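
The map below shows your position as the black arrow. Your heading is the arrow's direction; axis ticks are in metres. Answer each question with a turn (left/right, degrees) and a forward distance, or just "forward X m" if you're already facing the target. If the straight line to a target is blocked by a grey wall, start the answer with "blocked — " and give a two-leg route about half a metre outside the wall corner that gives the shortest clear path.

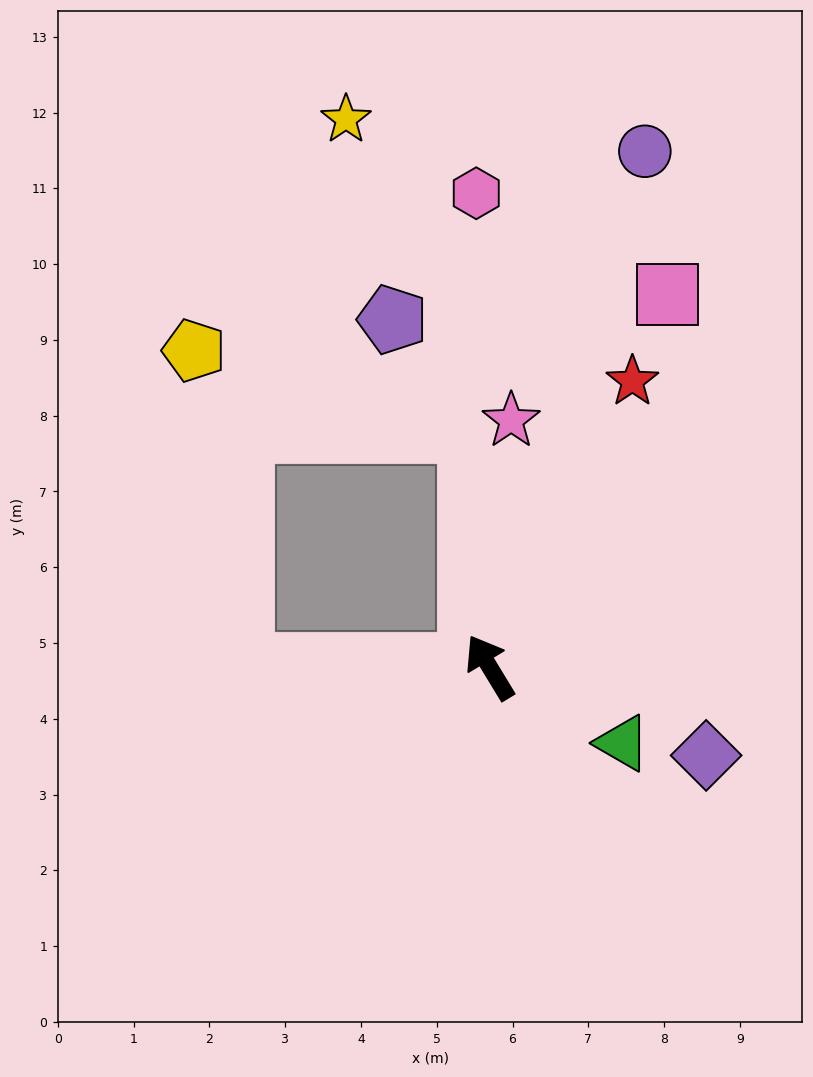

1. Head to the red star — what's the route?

turn right 58°, forward 4.2 m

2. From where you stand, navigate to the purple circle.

turn right 48°, forward 7.1 m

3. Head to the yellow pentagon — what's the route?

blocked — turn right 26°, forward 3.1 m, then turn left 68°, forward 3.8 m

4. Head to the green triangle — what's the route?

turn right 151°, forward 2.0 m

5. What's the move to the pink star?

turn right 36°, forward 3.3 m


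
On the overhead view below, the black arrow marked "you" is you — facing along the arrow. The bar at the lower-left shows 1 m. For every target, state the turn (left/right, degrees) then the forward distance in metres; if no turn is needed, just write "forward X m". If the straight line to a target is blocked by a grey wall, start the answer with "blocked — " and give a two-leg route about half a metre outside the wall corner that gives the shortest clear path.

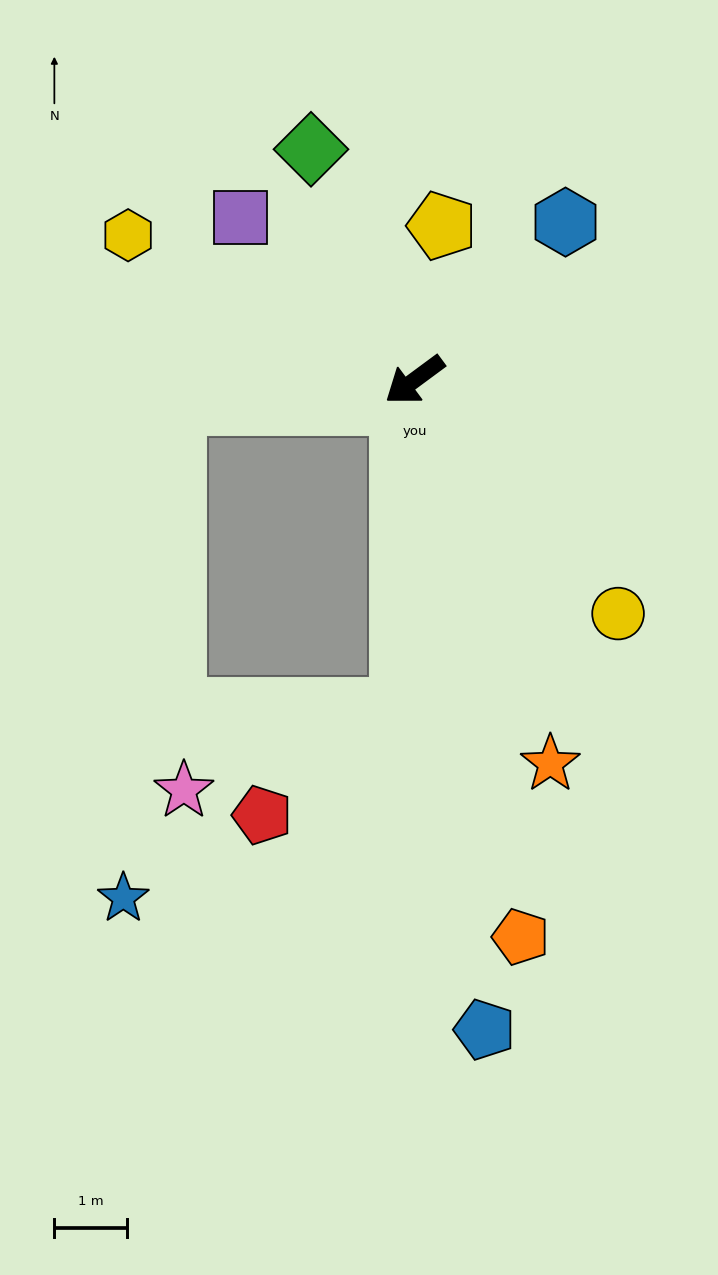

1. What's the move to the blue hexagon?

turn right 170°, forward 3.0 m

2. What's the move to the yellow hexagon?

turn right 63°, forward 4.4 m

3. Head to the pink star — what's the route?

blocked — turn left 51°, forward 4.5 m, then turn right 67°, forward 3.2 m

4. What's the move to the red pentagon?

blocked — turn left 51°, forward 4.5 m, then turn right 50°, forward 2.4 m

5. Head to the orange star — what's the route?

turn left 73°, forward 5.6 m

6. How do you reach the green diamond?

turn right 102°, forward 3.5 m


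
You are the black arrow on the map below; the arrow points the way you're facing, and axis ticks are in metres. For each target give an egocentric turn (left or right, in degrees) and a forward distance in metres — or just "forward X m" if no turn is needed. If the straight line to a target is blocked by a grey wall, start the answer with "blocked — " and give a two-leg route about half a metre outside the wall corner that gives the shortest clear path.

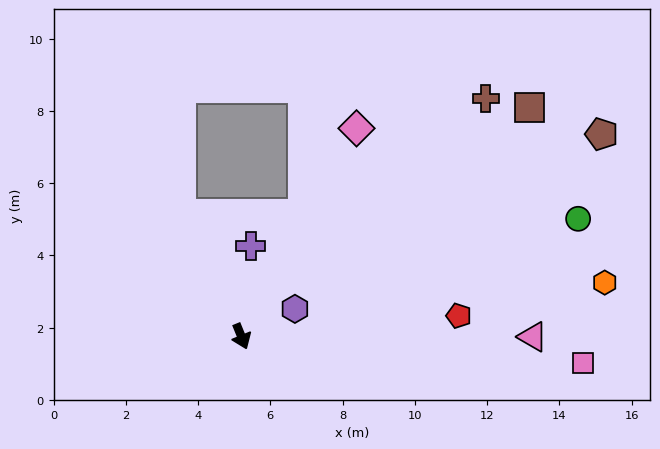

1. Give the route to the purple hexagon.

turn left 95°, forward 1.7 m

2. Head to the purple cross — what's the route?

turn left 152°, forward 2.5 m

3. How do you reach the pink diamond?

turn left 129°, forward 6.6 m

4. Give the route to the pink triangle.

turn left 68°, forward 8.1 m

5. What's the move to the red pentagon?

turn left 73°, forward 6.0 m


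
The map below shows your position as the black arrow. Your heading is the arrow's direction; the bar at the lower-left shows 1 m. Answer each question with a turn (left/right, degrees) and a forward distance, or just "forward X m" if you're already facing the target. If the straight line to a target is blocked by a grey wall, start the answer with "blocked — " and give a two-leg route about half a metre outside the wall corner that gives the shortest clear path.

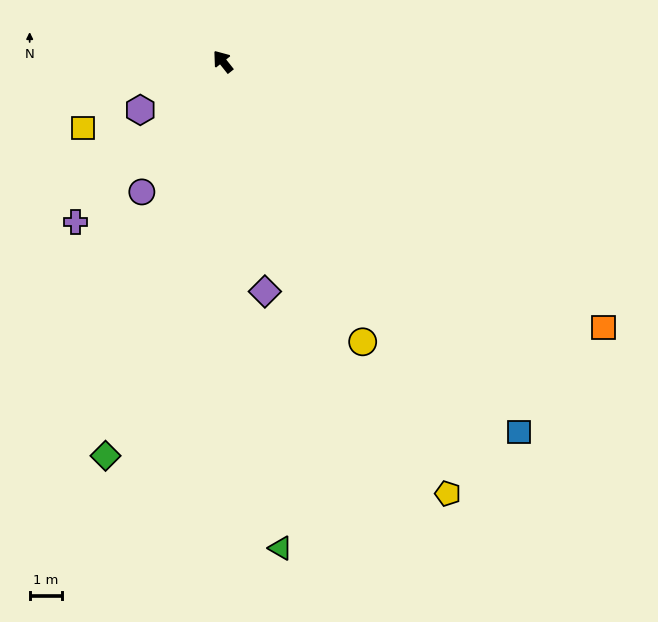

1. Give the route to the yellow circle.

turn left 168°, forward 9.8 m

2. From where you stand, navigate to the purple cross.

turn left 99°, forward 6.8 m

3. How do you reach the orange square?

turn right 163°, forward 14.5 m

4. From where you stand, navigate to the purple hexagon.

turn left 82°, forward 3.0 m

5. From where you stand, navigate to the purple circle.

turn left 110°, forward 4.8 m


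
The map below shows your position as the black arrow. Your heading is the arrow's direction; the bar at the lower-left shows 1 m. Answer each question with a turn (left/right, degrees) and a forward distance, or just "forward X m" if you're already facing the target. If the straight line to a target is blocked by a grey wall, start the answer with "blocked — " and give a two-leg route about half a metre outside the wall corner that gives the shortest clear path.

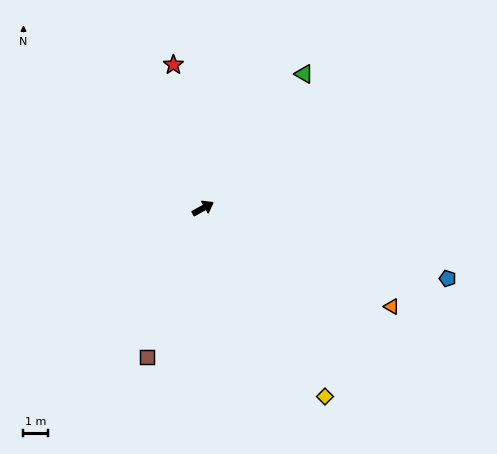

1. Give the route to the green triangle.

turn left 24°, forward 6.9 m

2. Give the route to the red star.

turn left 72°, forward 6.0 m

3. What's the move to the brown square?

turn right 140°, forward 6.5 m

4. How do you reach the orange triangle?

turn right 57°, forward 8.7 m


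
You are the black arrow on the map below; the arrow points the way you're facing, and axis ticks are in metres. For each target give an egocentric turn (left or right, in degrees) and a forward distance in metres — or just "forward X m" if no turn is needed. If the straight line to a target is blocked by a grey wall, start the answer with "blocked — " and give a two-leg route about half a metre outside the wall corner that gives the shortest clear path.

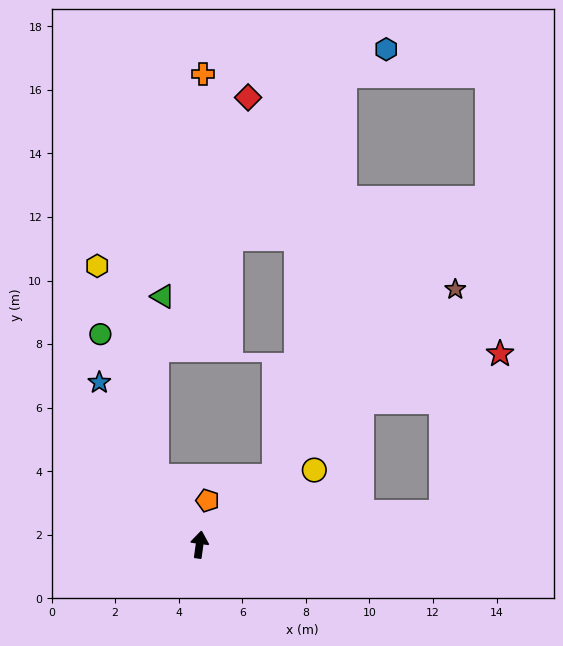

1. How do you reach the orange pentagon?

turn right 2°, forward 1.4 m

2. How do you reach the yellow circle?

turn right 49°, forward 4.3 m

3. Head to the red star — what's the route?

blocked — turn right 40°, forward 6.8 m, then turn right 24°, forward 4.6 m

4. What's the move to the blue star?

turn left 40°, forward 6.0 m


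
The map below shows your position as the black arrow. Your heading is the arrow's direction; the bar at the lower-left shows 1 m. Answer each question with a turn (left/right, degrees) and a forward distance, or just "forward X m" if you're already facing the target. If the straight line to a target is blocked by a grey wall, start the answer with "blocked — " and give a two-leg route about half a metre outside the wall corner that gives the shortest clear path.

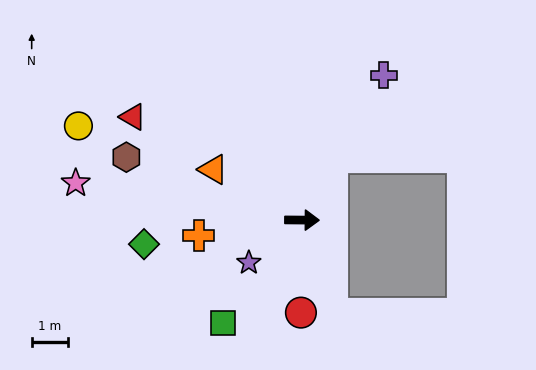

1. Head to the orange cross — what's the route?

turn right 171°, forward 2.8 m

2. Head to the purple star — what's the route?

turn right 141°, forward 1.9 m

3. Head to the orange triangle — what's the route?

turn left 151°, forward 2.8 m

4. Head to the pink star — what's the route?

turn left 171°, forward 6.2 m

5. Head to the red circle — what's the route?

turn right 90°, forward 2.5 m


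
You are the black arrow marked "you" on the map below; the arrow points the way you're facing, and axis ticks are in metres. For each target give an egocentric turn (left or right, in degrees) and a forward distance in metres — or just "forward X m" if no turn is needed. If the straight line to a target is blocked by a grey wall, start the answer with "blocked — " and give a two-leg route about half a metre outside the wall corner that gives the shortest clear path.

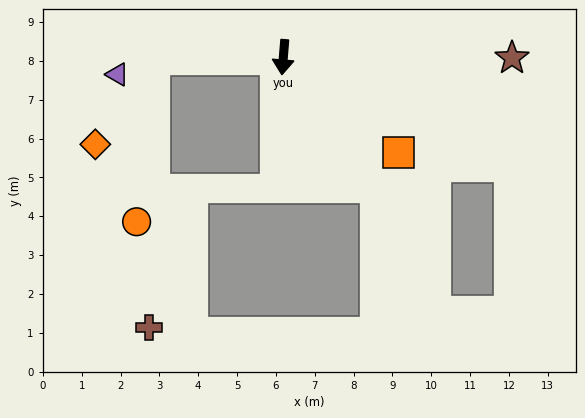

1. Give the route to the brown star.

turn left 95°, forward 5.9 m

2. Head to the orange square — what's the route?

turn left 55°, forward 3.8 m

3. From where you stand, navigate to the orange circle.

blocked — turn right 85°, forward 3.4 m, then turn left 84°, forward 4.2 m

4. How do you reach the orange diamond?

blocked — turn right 85°, forward 3.4 m, then turn left 56°, forward 2.7 m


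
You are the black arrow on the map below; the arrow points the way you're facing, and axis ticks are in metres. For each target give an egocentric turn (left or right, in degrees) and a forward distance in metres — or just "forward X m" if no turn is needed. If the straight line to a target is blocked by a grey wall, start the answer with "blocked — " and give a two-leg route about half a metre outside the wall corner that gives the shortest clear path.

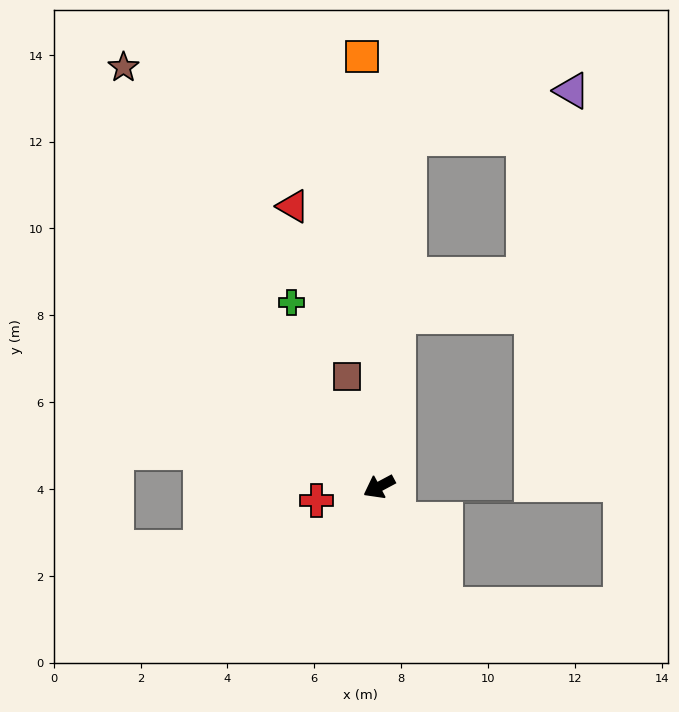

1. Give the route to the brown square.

turn right 102°, forward 2.6 m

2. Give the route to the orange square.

turn right 116°, forward 9.9 m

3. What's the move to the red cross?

turn right 16°, forward 1.5 m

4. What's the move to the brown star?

turn right 87°, forward 11.3 m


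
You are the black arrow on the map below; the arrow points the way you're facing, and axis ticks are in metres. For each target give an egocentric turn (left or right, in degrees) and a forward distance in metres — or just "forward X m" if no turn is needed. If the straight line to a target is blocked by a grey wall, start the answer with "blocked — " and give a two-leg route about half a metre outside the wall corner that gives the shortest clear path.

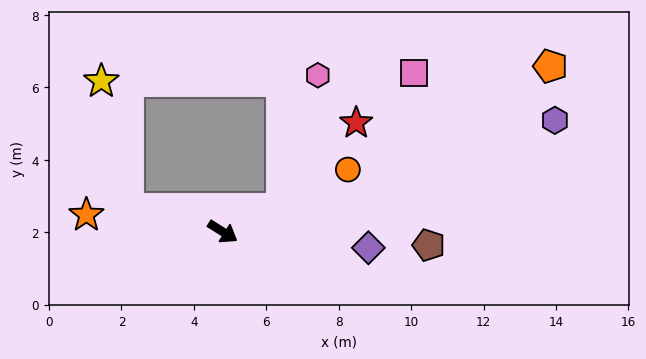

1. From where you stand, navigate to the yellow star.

blocked — turn right 162°, forward 2.7 m, then turn right 64°, forward 3.6 m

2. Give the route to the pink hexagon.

blocked — turn left 54°, forward 1.8 m, then turn left 53°, forward 3.8 m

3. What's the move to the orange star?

turn right 155°, forward 3.8 m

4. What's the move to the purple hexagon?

turn left 51°, forward 9.7 m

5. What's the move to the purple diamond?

turn left 26°, forward 4.0 m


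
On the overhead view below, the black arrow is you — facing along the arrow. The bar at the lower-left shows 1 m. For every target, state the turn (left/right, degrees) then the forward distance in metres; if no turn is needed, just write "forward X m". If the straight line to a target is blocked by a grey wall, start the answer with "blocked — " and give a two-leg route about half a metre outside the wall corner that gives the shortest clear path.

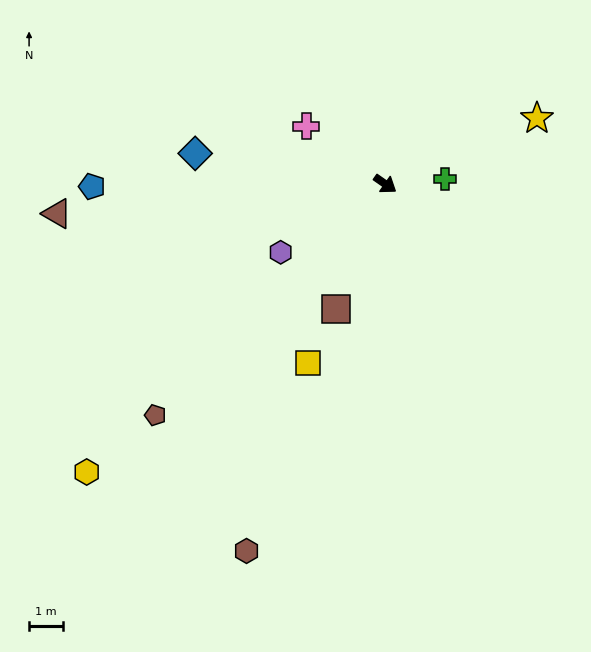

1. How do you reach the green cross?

turn left 40°, forward 1.8 m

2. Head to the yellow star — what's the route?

turn left 58°, forward 4.9 m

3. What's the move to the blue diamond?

turn right 154°, forward 5.8 m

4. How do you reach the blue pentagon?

turn right 145°, forward 8.8 m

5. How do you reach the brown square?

turn right 77°, forward 4.0 m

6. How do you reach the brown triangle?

turn right 140°, forward 9.8 m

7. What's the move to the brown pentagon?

turn right 100°, forward 9.7 m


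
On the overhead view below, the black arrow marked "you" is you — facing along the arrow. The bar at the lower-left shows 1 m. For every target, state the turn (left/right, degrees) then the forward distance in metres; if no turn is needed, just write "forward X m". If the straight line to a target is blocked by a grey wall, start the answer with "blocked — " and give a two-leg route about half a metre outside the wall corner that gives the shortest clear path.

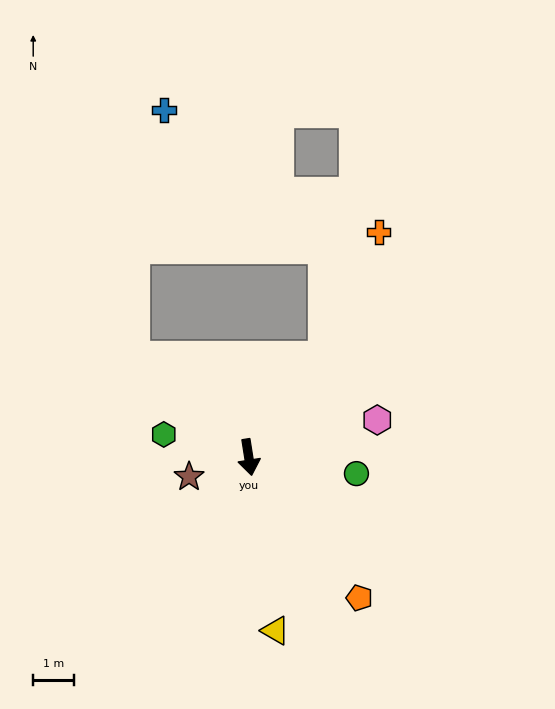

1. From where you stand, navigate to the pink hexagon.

turn left 97°, forward 3.3 m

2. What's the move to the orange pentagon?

turn left 29°, forward 4.4 m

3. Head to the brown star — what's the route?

turn right 81°, forward 1.5 m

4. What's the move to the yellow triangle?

forward 4.3 m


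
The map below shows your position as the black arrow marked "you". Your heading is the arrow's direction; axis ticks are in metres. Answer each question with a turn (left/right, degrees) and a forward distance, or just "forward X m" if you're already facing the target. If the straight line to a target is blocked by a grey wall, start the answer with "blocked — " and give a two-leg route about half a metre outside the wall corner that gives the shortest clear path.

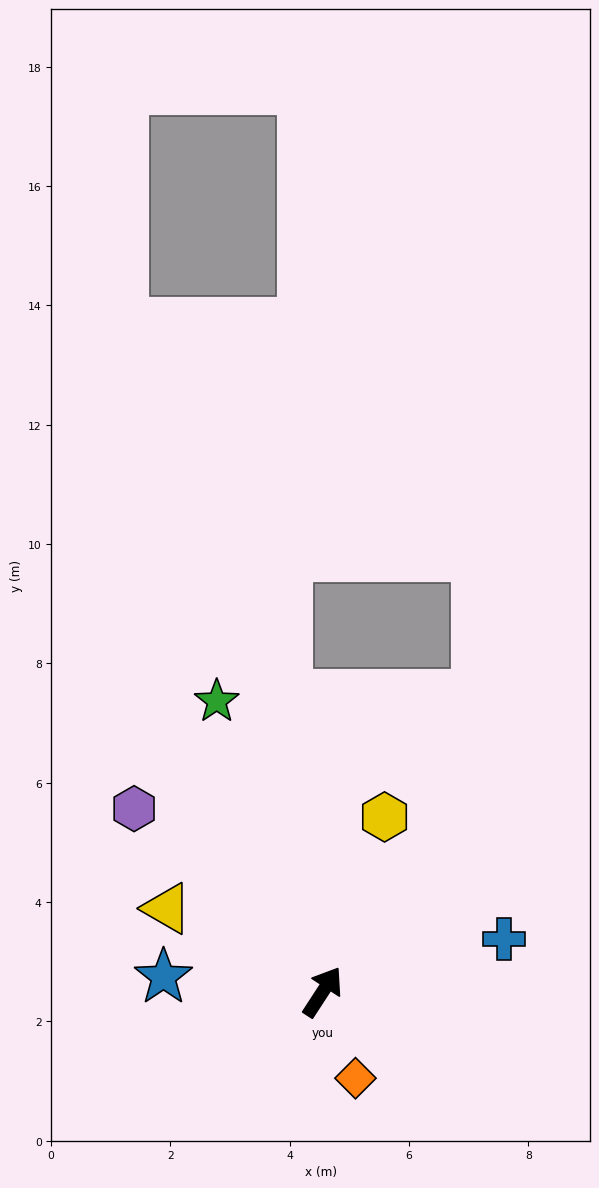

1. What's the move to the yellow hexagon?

turn left 14°, forward 3.1 m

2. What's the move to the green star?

turn left 53°, forward 5.2 m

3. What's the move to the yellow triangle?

turn left 95°, forward 3.0 m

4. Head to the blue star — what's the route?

turn left 118°, forward 2.7 m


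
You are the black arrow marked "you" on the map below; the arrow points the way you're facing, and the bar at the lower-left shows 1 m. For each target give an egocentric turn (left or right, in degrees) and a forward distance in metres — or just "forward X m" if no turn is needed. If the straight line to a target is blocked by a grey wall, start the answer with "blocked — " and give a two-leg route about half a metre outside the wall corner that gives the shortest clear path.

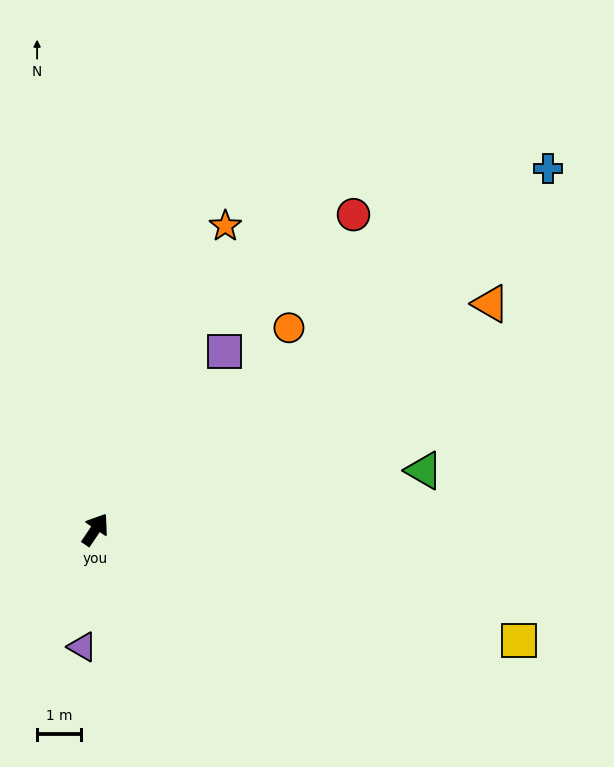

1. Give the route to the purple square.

turn right 2°, forward 5.0 m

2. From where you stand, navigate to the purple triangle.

turn right 152°, forward 2.7 m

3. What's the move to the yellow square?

turn right 71°, forward 10.0 m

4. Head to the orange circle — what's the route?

turn right 10°, forward 6.4 m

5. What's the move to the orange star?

turn left 11°, forward 7.6 m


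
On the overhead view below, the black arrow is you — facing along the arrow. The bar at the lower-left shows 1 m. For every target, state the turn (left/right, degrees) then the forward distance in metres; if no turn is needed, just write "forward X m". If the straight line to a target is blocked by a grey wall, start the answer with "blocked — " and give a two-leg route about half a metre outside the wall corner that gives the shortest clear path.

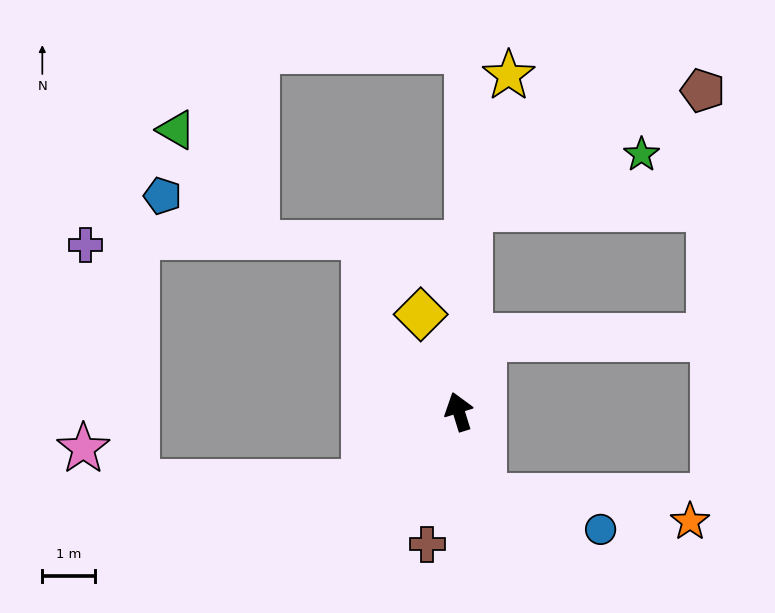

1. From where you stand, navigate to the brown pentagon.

blocked — turn right 21°, forward 3.8 m, then turn right 59°, forward 4.9 m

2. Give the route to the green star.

blocked — turn right 21°, forward 3.8 m, then turn right 69°, forward 3.4 m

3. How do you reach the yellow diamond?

turn left 4°, forward 2.0 m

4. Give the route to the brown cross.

turn left 149°, forward 2.6 m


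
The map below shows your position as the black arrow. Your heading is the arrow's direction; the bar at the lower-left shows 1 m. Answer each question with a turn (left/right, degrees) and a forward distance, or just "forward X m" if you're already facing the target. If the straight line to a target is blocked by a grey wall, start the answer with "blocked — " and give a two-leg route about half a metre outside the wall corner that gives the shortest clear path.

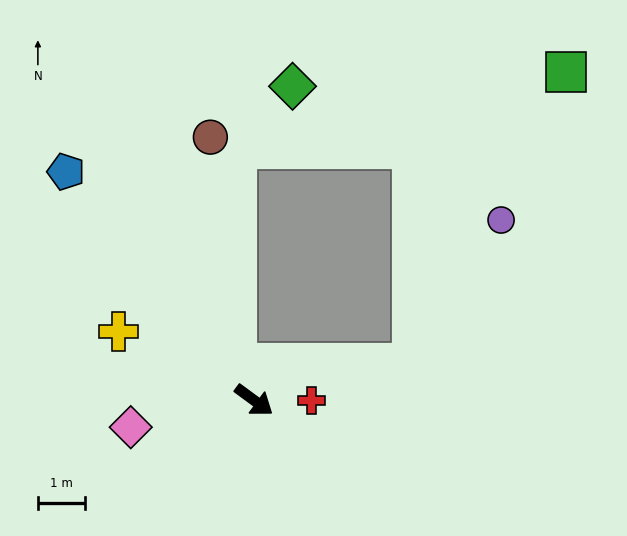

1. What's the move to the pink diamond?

turn right 131°, forward 2.7 m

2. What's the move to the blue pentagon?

turn left 166°, forward 6.3 m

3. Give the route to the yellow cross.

turn right 170°, forward 3.2 m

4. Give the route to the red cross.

turn left 36°, forward 1.2 m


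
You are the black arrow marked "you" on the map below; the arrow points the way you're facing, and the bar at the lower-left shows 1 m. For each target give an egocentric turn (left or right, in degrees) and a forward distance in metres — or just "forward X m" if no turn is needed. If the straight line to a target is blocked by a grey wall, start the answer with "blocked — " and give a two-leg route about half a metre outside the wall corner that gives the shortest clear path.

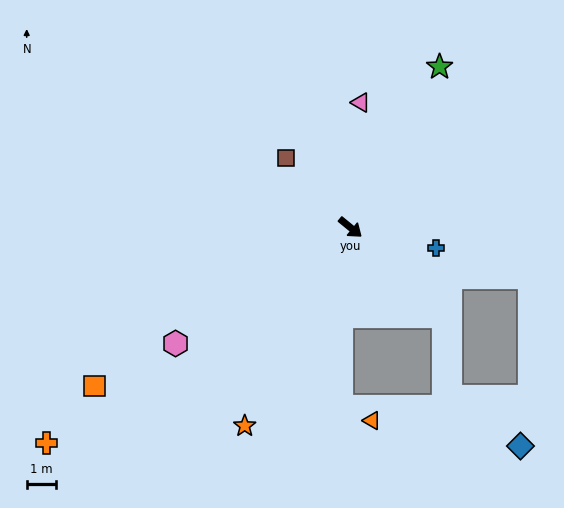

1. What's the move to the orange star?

turn right 79°, forward 7.8 m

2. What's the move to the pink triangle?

turn left 125°, forward 4.3 m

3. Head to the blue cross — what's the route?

turn left 26°, forward 3.0 m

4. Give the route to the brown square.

turn left 172°, forward 3.3 m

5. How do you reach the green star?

turn left 100°, forward 6.3 m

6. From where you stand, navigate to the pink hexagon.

turn right 107°, forward 7.3 m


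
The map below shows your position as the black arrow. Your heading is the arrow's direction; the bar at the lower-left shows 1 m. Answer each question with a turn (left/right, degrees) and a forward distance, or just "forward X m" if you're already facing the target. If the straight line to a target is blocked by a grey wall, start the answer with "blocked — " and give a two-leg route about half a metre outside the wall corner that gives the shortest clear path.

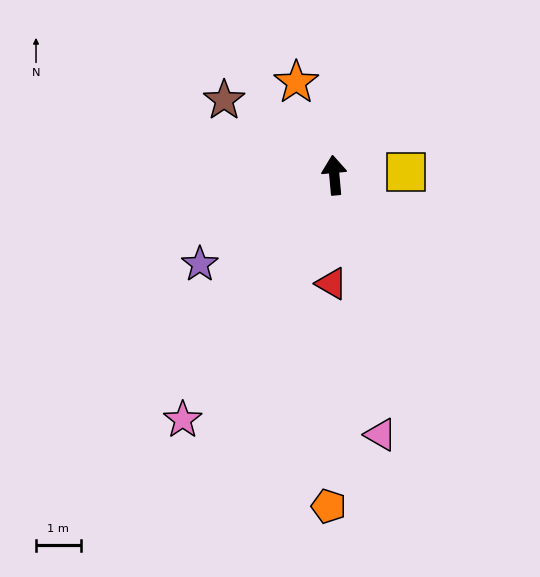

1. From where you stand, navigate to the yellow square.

turn right 93°, forward 1.6 m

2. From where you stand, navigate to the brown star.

turn left 51°, forward 3.0 m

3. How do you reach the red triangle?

turn left 173°, forward 2.4 m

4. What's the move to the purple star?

turn left 118°, forward 3.6 m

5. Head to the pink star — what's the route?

turn left 143°, forward 6.4 m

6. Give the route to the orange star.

turn left 17°, forward 2.2 m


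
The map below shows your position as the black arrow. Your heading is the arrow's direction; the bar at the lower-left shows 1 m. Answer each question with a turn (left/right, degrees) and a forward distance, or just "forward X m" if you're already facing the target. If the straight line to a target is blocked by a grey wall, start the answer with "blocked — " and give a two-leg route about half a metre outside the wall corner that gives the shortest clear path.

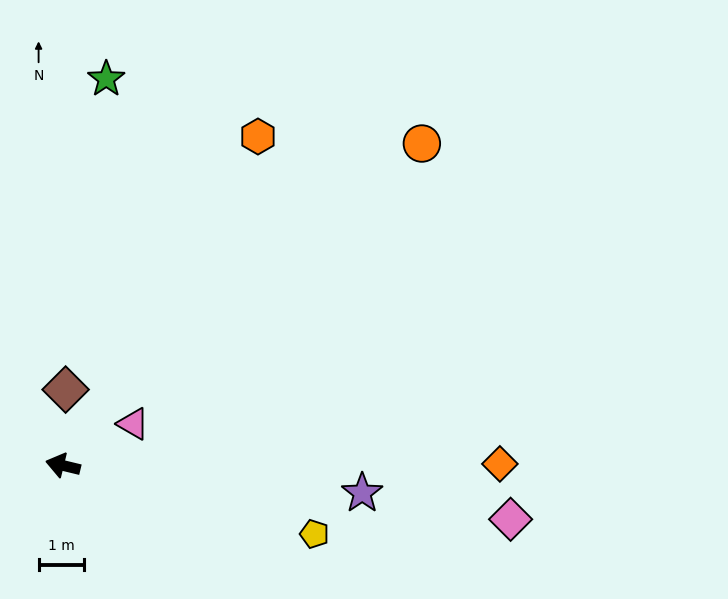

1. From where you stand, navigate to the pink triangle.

turn right 136°, forward 1.8 m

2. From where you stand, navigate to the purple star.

turn right 172°, forward 6.6 m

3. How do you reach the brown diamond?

turn right 78°, forward 1.7 m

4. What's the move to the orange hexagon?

turn right 107°, forward 8.3 m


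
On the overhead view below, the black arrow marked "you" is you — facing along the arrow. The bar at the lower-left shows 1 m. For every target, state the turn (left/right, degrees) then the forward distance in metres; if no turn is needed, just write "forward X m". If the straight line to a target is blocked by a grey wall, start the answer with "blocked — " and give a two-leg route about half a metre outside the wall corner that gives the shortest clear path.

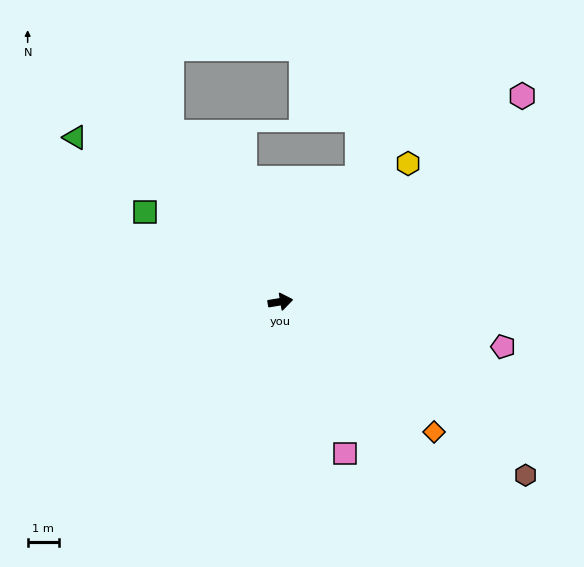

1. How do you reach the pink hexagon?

turn left 31°, forward 10.2 m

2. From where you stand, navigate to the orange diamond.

turn right 50°, forward 6.5 m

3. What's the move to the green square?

turn left 137°, forward 5.2 m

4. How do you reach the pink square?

turn right 76°, forward 5.3 m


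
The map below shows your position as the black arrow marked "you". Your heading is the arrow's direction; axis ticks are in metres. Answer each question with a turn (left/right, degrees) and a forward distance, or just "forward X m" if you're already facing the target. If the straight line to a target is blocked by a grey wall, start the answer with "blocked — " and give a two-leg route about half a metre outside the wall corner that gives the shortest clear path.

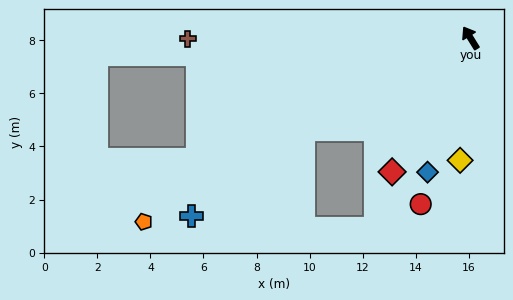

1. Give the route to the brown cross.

turn left 58°, forward 10.7 m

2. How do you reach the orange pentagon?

turn left 88°, forward 14.1 m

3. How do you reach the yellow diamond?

turn left 143°, forward 4.6 m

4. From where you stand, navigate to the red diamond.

turn left 118°, forward 5.8 m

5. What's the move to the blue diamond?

turn left 131°, forward 5.3 m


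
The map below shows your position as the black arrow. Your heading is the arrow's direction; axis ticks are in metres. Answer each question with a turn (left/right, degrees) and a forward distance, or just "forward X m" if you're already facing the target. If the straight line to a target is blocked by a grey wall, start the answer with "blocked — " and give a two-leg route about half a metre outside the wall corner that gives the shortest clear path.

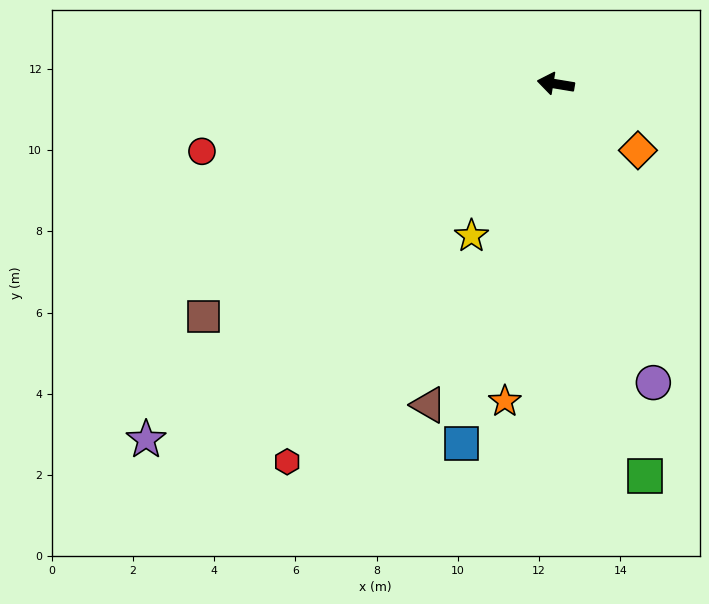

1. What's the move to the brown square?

turn left 43°, forward 10.4 m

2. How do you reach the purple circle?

turn left 117°, forward 7.7 m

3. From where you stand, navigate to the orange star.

turn left 90°, forward 7.9 m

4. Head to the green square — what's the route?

turn left 112°, forward 9.9 m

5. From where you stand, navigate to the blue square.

turn left 85°, forward 9.1 m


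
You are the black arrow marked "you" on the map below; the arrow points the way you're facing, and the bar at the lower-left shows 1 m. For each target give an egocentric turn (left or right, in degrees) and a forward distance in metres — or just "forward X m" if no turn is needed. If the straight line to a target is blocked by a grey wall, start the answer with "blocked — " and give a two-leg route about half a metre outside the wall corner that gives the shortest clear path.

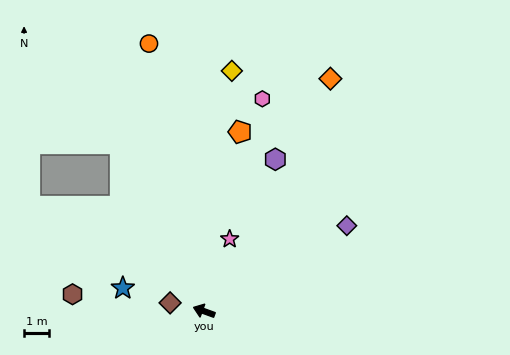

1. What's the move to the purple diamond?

turn right 129°, forward 6.6 m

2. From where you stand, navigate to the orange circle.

turn right 58°, forward 10.9 m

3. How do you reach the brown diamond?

turn left 6°, forward 1.4 m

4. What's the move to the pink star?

turn right 90°, forward 3.1 m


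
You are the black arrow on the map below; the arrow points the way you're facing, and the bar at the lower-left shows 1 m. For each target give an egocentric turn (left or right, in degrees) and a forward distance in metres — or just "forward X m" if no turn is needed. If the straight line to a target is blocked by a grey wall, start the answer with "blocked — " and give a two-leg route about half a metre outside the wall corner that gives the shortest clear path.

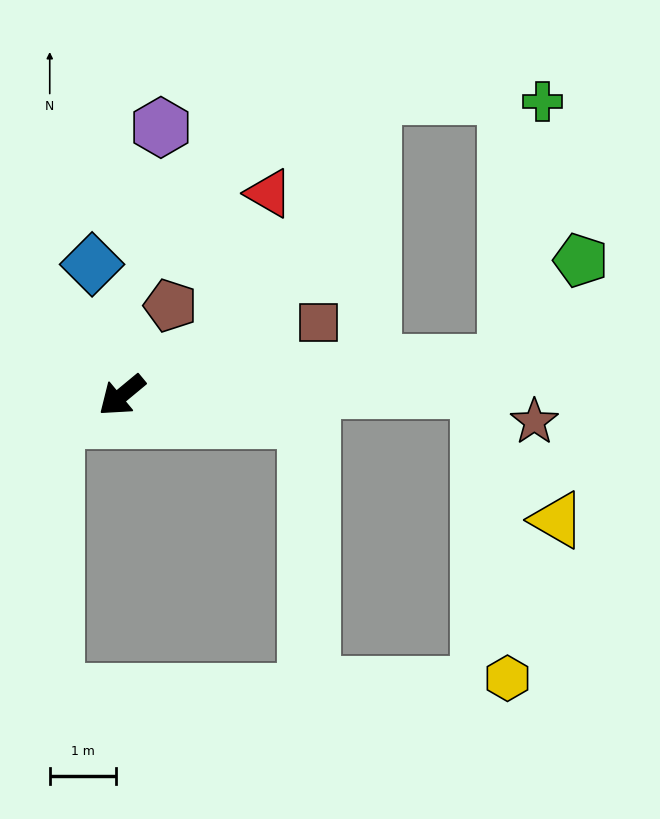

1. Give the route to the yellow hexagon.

blocked — turn left 141°, forward 5.4 m, then turn right 85°, forward 4.3 m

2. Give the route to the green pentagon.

blocked — turn left 145°, forward 5.8 m, then turn left 49°, forward 1.9 m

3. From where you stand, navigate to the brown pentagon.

turn right 158°, forward 1.5 m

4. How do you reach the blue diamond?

turn right 117°, forward 2.0 m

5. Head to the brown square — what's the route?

turn left 161°, forward 3.2 m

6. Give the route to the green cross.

blocked — turn left 145°, forward 5.8 m, then turn left 77°, forward 4.0 m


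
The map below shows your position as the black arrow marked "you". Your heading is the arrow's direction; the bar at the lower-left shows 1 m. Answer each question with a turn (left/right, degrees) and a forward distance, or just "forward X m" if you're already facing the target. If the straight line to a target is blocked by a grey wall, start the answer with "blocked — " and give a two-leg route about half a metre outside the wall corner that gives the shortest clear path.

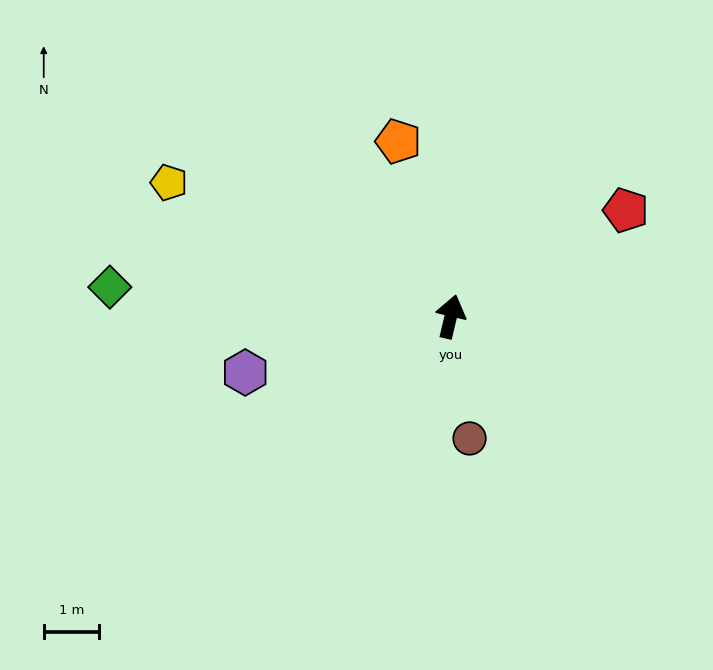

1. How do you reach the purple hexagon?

turn left 118°, forward 3.8 m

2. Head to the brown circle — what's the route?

turn right 158°, forward 2.2 m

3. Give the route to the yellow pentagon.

turn left 78°, forward 5.6 m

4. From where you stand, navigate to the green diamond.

turn left 98°, forward 6.2 m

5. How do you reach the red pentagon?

turn right 46°, forward 3.7 m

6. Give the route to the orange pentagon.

turn left 30°, forward 3.3 m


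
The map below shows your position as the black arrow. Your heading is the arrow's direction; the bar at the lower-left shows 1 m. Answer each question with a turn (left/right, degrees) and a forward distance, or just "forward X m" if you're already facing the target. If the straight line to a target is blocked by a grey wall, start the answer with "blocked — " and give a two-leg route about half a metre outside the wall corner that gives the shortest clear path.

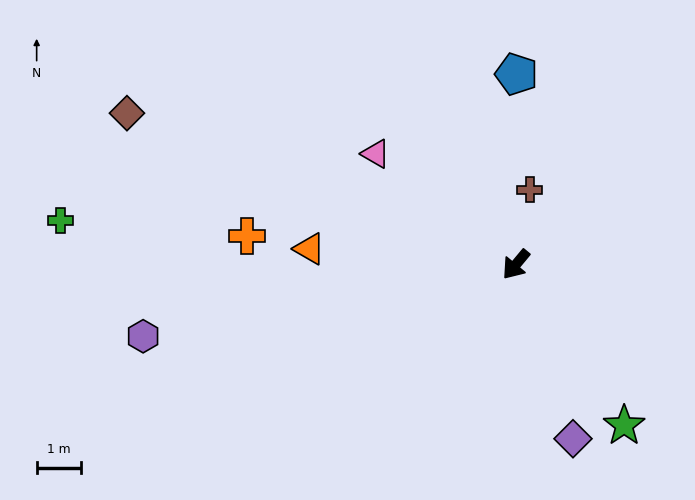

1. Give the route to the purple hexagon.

turn right 39°, forward 8.5 m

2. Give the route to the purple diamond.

turn left 58°, forward 4.1 m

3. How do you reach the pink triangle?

turn right 89°, forward 4.0 m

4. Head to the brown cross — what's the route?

turn right 151°, forward 1.7 m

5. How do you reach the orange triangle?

turn right 55°, forward 4.6 m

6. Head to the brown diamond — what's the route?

turn right 71°, forward 9.3 m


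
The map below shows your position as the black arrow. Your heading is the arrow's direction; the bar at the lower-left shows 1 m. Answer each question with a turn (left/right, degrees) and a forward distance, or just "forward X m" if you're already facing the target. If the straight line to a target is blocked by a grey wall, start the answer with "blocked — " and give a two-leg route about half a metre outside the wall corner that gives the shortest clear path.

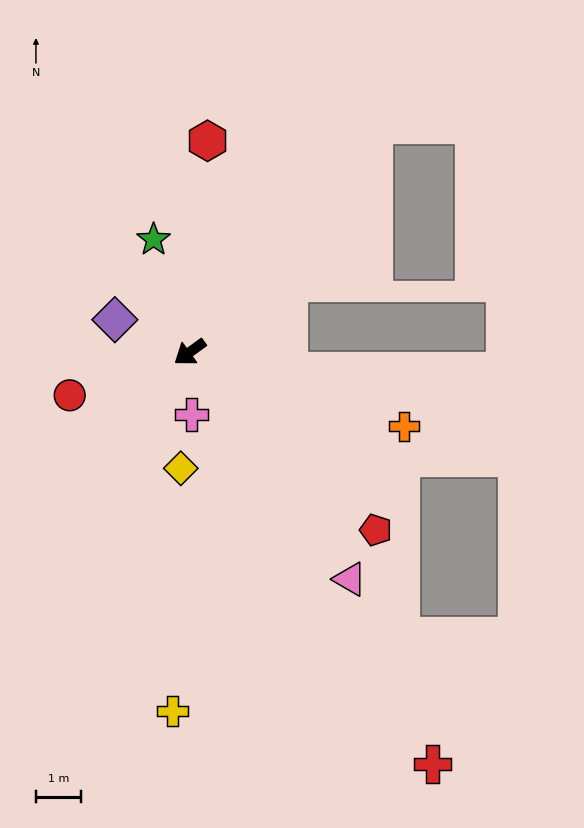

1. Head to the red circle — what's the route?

turn right 16°, forward 2.8 m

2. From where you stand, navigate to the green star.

turn right 108°, forward 2.6 m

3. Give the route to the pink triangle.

turn left 89°, forward 6.2 m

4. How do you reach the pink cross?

turn left 56°, forward 1.4 m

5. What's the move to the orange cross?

turn left 125°, forward 5.0 m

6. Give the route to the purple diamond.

turn right 59°, forward 1.8 m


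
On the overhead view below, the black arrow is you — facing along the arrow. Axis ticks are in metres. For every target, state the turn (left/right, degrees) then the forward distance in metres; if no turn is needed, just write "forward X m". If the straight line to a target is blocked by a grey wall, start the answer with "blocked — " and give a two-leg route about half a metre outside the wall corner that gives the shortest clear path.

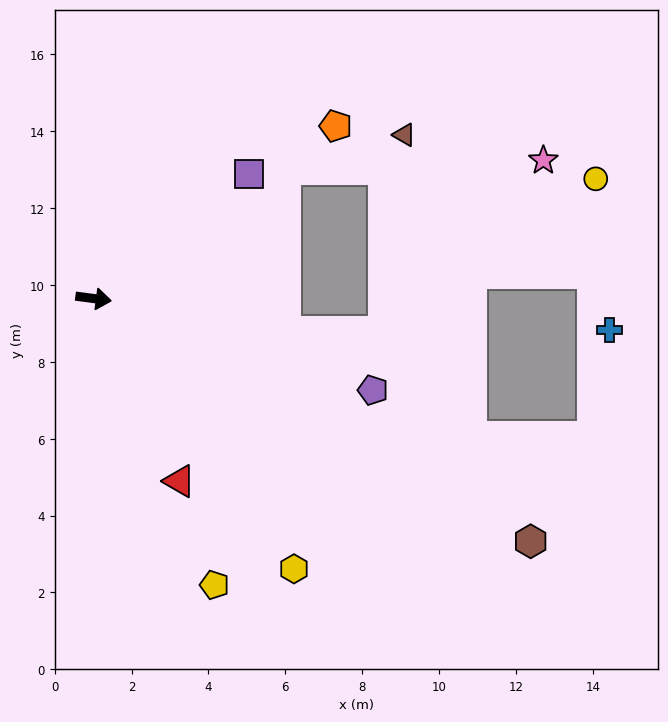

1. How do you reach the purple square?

turn left 46°, forward 5.2 m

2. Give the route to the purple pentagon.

turn right 11°, forward 7.6 m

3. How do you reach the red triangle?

turn right 57°, forward 5.2 m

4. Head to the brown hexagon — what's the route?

turn right 22°, forward 13.0 m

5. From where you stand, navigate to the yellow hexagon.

turn right 46°, forward 8.8 m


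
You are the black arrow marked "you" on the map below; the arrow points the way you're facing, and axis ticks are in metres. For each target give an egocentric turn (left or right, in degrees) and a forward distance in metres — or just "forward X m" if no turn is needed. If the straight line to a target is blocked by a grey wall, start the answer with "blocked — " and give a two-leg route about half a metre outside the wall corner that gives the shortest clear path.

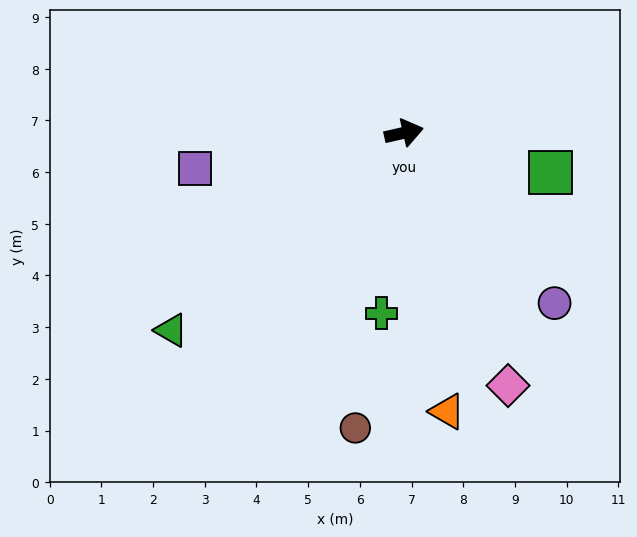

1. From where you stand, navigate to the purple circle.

turn right 61°, forward 4.4 m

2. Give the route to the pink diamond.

turn right 81°, forward 5.3 m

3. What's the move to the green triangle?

turn right 153°, forward 5.9 m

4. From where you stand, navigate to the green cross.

turn right 110°, forward 3.5 m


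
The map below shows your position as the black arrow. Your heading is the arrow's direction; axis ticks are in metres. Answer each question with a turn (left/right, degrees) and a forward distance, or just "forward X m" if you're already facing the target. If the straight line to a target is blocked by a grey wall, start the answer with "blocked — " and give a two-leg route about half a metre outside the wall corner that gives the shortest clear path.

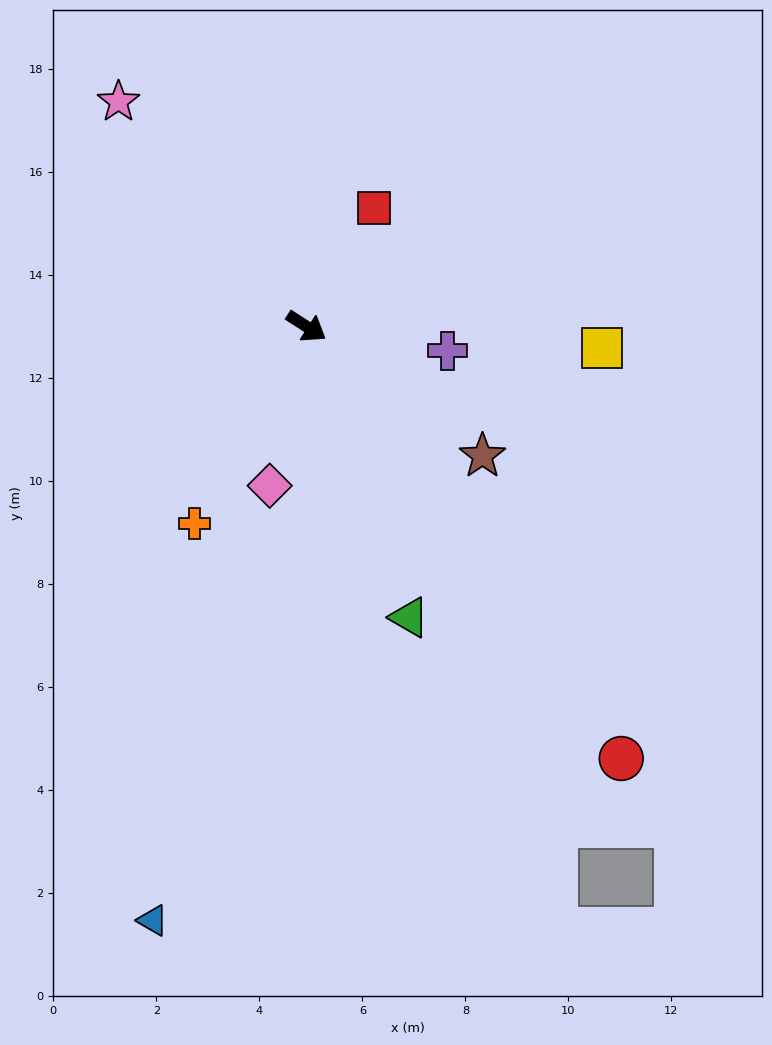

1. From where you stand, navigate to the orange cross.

turn right 87°, forward 4.4 m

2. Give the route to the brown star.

turn right 4°, forward 4.2 m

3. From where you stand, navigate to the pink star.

turn left 163°, forward 5.7 m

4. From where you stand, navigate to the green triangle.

turn right 38°, forward 6.0 m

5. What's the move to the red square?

turn left 93°, forward 2.6 m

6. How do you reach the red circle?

turn right 21°, forward 10.4 m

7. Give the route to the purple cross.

turn left 23°, forward 2.8 m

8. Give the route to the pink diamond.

turn right 70°, forward 3.2 m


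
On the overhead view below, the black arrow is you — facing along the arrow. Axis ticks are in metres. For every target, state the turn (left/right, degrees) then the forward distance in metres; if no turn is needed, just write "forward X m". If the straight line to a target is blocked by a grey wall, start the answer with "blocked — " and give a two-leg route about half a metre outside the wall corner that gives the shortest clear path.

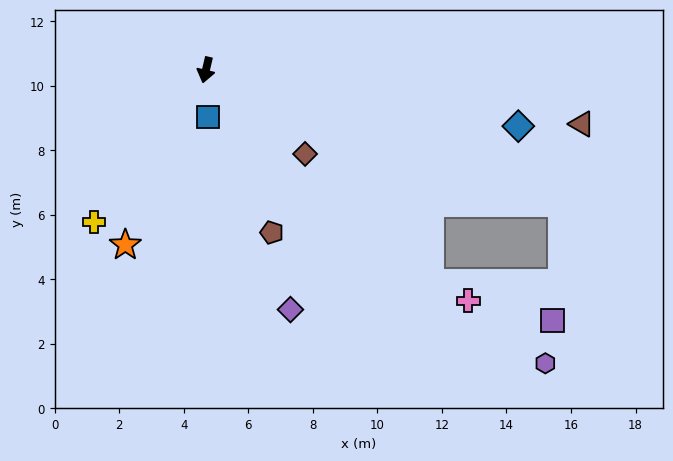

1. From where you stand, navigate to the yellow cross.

turn right 23°, forward 5.8 m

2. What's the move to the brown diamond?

turn left 63°, forward 4.0 m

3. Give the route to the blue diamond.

turn left 93°, forward 9.8 m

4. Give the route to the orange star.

turn right 11°, forward 6.0 m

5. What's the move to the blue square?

turn left 15°, forward 1.5 m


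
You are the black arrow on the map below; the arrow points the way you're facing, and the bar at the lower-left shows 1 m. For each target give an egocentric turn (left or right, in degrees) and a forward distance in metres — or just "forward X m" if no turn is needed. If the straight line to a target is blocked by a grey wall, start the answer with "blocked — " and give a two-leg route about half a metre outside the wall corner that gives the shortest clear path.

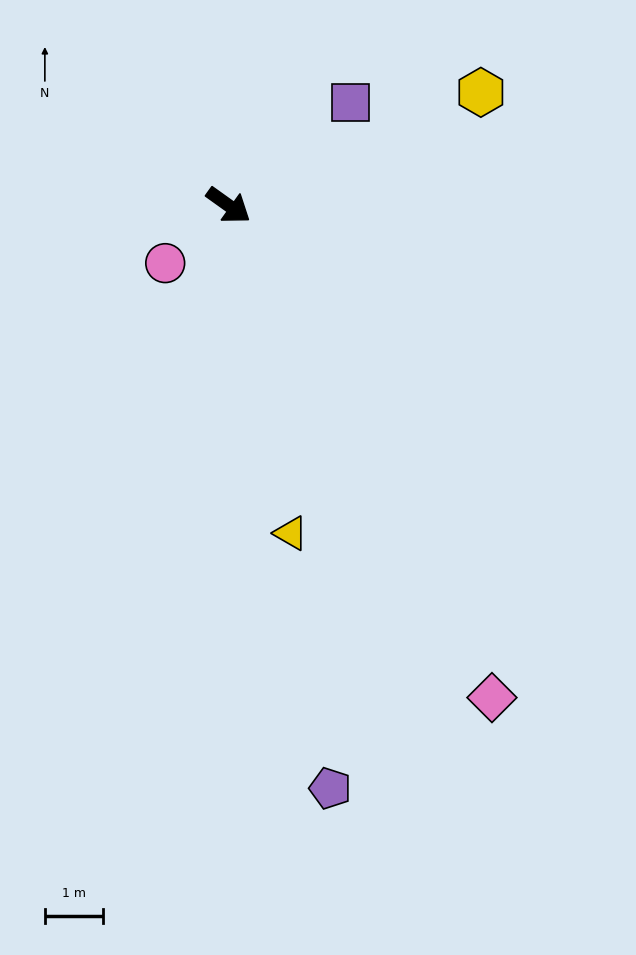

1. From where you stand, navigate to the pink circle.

turn right 102°, forward 1.5 m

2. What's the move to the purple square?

turn left 76°, forward 2.7 m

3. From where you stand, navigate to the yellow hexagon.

turn left 60°, forward 4.8 m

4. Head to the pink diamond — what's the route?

turn right 26°, forward 9.6 m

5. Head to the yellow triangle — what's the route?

turn right 44°, forward 5.7 m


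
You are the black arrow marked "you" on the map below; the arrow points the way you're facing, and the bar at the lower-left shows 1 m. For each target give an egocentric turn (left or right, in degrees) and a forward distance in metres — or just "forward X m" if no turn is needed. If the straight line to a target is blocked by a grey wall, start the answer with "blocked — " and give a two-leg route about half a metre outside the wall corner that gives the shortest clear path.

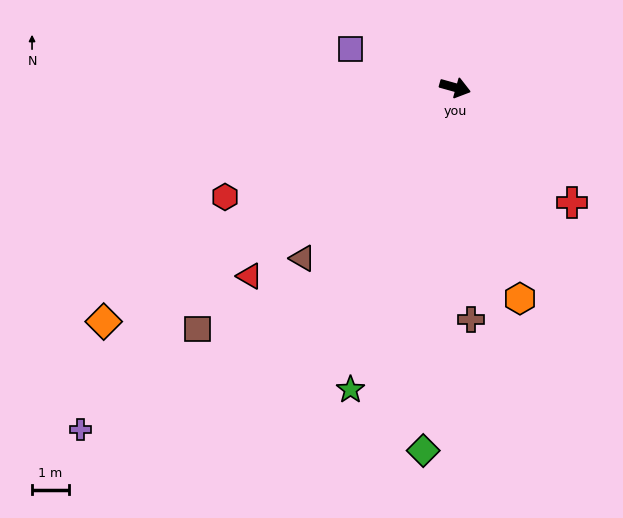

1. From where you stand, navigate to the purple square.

turn left 175°, forward 3.0 m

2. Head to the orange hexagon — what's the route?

turn right 57°, forward 6.0 m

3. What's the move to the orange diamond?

turn right 131°, forward 11.5 m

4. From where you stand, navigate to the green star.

turn right 94°, forward 8.7 m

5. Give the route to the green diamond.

turn right 79°, forward 10.0 m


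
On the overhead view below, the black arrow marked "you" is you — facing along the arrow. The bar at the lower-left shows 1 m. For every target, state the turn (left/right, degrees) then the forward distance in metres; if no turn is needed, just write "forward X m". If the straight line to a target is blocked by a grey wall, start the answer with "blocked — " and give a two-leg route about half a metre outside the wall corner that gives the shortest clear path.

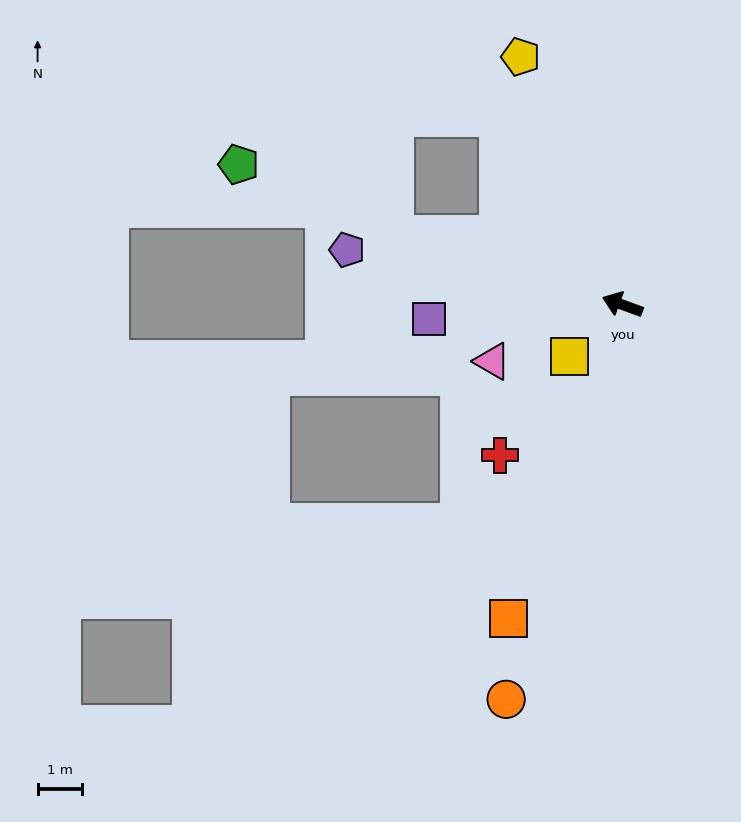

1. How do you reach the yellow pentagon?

turn right 48°, forward 6.0 m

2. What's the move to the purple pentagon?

turn left 9°, forward 6.3 m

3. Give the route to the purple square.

turn left 24°, forward 4.3 m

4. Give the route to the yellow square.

turn left 64°, forward 1.7 m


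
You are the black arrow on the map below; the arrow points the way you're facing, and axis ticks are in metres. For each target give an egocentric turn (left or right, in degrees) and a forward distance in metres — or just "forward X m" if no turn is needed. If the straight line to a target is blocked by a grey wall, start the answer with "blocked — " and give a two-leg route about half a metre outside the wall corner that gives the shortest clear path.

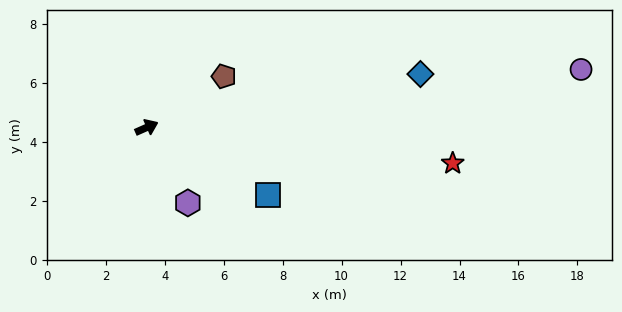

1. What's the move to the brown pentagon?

turn left 10°, forward 3.1 m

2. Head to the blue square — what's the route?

turn right 53°, forward 4.7 m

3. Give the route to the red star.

turn right 31°, forward 10.5 m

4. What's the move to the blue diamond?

turn right 13°, forward 9.5 m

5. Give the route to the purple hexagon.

turn right 85°, forward 2.9 m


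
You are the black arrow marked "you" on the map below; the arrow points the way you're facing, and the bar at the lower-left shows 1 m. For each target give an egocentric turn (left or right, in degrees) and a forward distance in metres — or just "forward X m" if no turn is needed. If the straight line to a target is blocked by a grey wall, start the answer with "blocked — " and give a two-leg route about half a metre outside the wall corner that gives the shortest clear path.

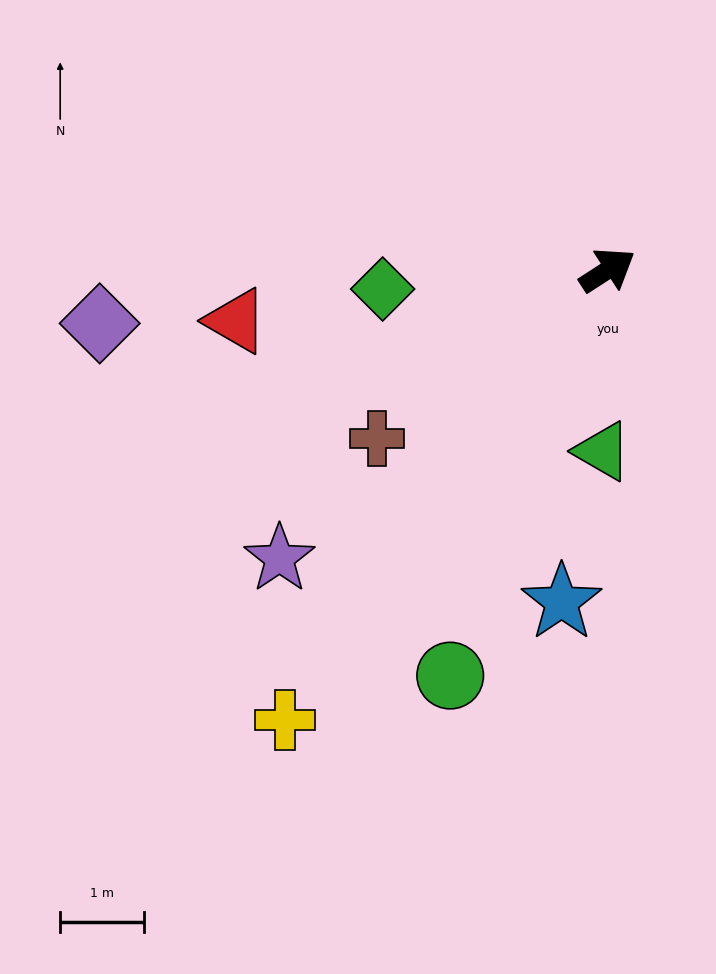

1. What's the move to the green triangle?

turn right 125°, forward 2.2 m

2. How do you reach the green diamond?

turn left 152°, forward 2.7 m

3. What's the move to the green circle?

turn right 144°, forward 5.2 m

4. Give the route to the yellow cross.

turn right 159°, forward 6.6 m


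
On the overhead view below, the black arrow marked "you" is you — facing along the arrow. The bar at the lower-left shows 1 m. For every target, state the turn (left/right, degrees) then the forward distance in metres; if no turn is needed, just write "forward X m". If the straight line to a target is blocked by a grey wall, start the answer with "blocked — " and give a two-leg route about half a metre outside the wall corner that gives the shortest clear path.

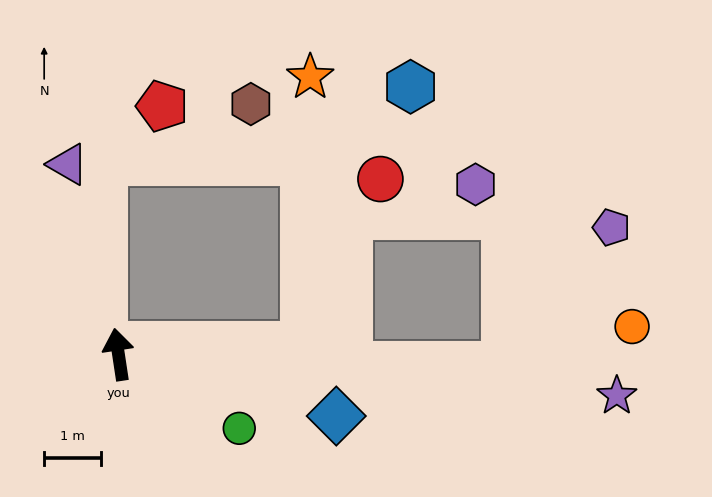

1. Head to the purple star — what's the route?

turn right 103°, forward 8.9 m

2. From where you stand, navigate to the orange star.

blocked — turn right 96°, forward 3.3 m, then turn left 86°, forward 4.8 m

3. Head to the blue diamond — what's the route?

turn right 114°, forward 4.0 m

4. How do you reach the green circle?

turn right 130°, forward 2.5 m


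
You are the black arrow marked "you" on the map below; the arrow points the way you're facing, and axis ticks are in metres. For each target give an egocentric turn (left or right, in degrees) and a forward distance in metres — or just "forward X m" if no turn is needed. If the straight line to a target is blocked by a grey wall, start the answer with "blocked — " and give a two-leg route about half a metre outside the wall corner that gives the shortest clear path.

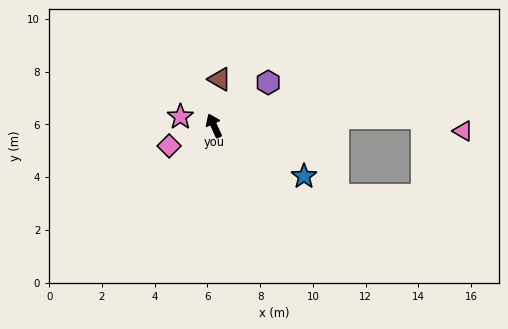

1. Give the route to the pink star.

turn left 51°, forward 1.3 m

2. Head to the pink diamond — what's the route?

turn left 90°, forward 1.9 m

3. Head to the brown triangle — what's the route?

turn right 31°, forward 1.8 m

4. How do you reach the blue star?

turn right 144°, forward 3.9 m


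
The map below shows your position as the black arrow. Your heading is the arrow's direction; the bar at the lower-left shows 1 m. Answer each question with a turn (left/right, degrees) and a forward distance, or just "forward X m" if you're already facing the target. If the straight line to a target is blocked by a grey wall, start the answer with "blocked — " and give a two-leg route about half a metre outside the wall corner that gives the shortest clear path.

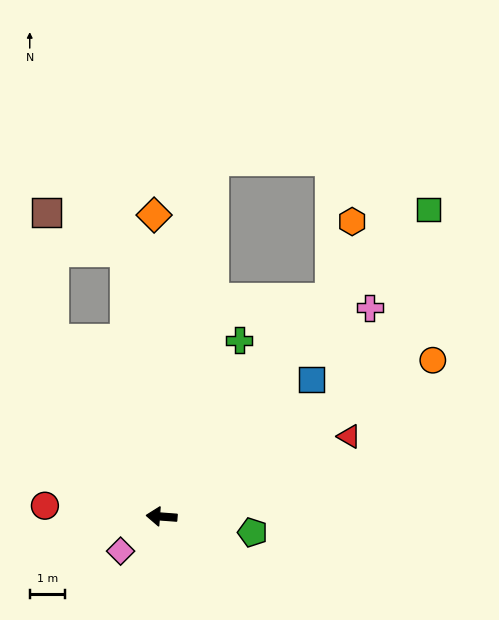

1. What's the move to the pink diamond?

turn left 44°, forward 1.5 m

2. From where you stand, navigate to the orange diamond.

turn right 84°, forward 8.7 m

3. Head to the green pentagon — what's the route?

turn left 174°, forward 2.7 m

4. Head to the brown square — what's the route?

blocked — turn right 55°, forward 6.0 m, then turn right 27°, forward 3.6 m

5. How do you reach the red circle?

forward 3.4 m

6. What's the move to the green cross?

turn right 109°, forward 5.5 m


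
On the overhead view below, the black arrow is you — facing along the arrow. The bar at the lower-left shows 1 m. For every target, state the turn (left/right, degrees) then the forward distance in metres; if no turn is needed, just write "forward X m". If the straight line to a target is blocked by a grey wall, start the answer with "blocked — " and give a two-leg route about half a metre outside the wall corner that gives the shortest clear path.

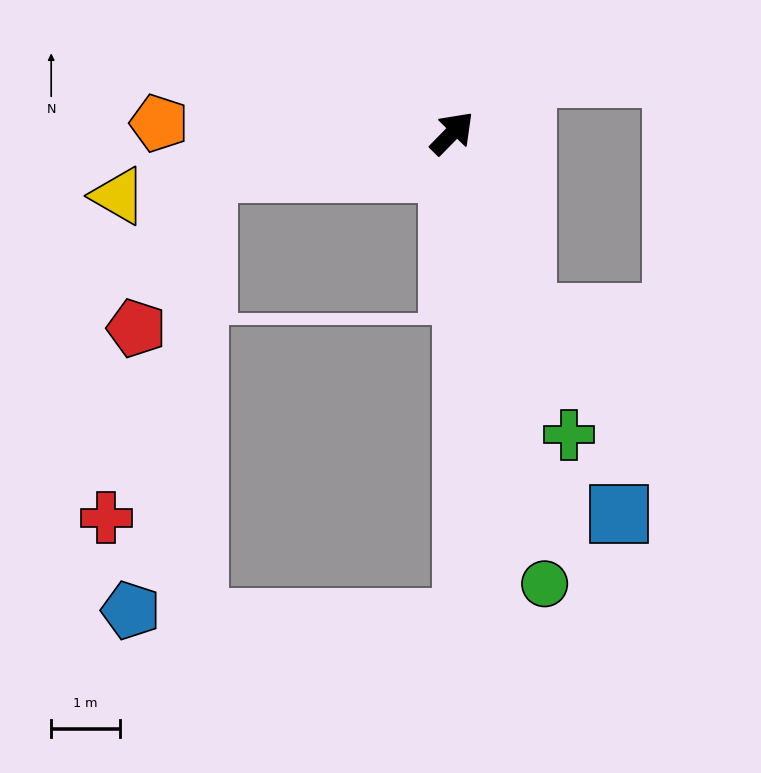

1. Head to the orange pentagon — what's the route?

turn left 132°, forward 4.3 m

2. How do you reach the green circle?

turn right 124°, forward 6.7 m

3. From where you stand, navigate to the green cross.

turn right 114°, forward 4.7 m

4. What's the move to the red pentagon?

blocked — turn left 144°, forward 3.6 m, then turn left 56°, forward 2.5 m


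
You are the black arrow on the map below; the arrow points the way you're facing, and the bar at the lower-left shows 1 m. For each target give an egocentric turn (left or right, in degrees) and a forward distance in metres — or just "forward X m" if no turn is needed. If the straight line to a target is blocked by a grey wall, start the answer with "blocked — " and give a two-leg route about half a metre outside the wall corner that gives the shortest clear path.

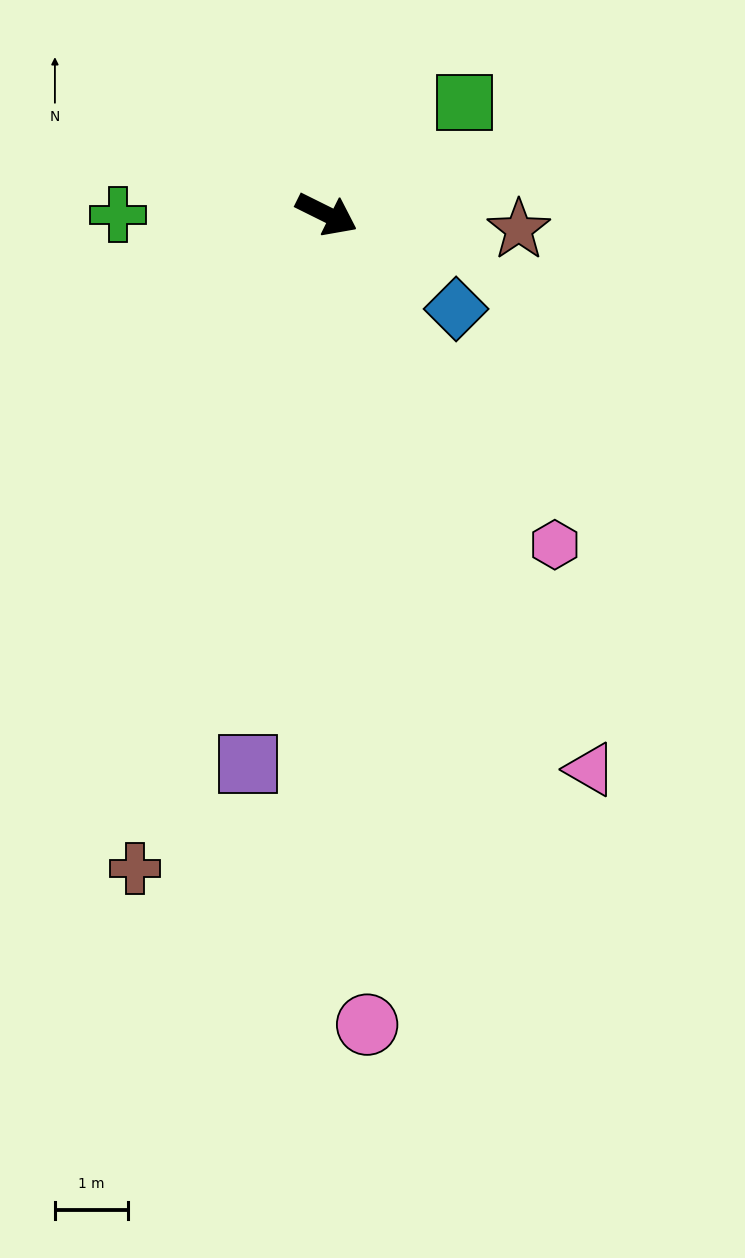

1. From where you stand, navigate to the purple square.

turn right 72°, forward 7.6 m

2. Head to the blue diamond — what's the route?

turn right 10°, forward 2.2 m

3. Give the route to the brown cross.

turn right 80°, forward 9.3 m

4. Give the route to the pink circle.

turn right 61°, forward 11.1 m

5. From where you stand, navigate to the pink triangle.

turn right 38°, forward 8.4 m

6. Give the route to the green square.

turn left 66°, forward 2.4 m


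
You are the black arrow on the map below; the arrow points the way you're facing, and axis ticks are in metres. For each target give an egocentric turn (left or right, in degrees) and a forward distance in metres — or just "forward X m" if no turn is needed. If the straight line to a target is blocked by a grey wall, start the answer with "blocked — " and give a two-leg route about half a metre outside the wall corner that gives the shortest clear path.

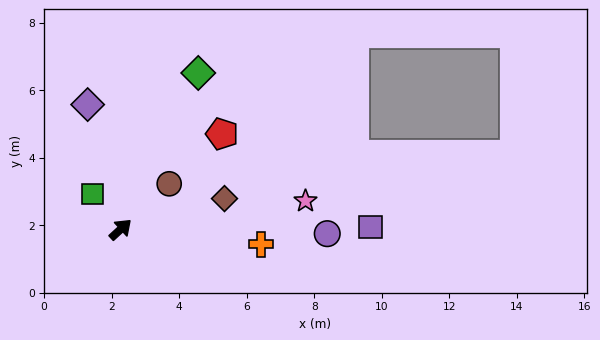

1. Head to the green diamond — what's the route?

turn left 21°, forward 5.2 m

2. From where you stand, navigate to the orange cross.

turn right 49°, forward 4.2 m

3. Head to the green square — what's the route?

turn left 86°, forward 1.3 m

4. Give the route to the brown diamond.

turn right 26°, forward 3.2 m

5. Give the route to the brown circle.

forward 2.0 m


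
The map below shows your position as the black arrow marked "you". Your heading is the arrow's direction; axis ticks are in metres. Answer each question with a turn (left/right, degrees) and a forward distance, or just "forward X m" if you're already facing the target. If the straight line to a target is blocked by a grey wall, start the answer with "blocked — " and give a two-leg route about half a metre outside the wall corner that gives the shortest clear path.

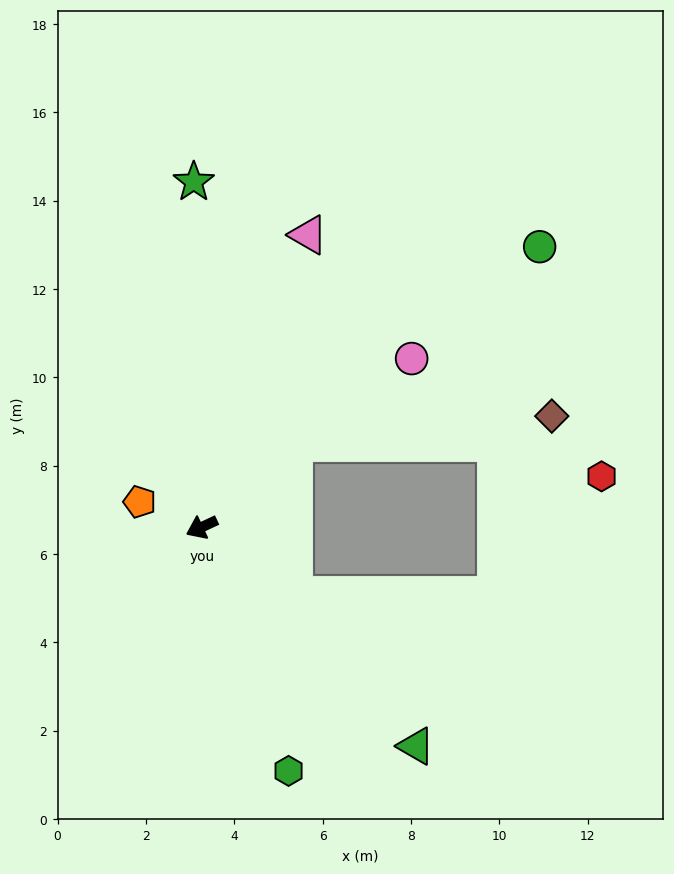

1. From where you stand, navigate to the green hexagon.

turn left 85°, forward 5.9 m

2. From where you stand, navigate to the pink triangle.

turn right 135°, forward 7.0 m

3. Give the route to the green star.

turn right 114°, forward 7.8 m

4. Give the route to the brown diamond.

blocked — turn right 163°, forward 2.8 m, then turn right 36°, forward 5.9 m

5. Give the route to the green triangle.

turn left 109°, forward 6.9 m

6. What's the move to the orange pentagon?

turn right 47°, forward 1.5 m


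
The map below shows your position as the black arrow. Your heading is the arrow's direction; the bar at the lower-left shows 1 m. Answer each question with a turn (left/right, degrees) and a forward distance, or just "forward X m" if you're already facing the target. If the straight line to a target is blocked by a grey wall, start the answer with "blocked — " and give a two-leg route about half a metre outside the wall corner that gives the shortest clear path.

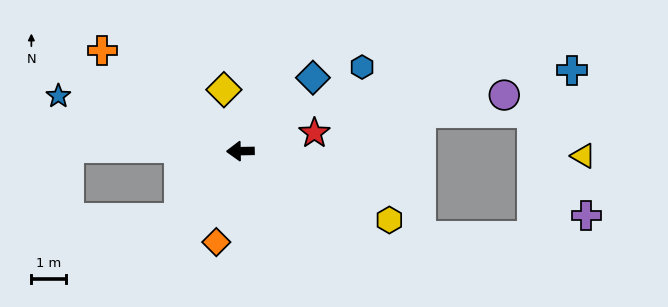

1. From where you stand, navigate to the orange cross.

turn right 37°, forward 4.9 m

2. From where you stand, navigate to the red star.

turn right 167°, forward 2.2 m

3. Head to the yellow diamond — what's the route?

turn right 76°, forward 1.8 m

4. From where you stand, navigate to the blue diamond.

turn right 136°, forward 3.0 m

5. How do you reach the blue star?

turn right 18°, forward 5.5 m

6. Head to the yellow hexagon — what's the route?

turn left 154°, forward 4.7 m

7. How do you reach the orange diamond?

turn left 74°, forward 2.7 m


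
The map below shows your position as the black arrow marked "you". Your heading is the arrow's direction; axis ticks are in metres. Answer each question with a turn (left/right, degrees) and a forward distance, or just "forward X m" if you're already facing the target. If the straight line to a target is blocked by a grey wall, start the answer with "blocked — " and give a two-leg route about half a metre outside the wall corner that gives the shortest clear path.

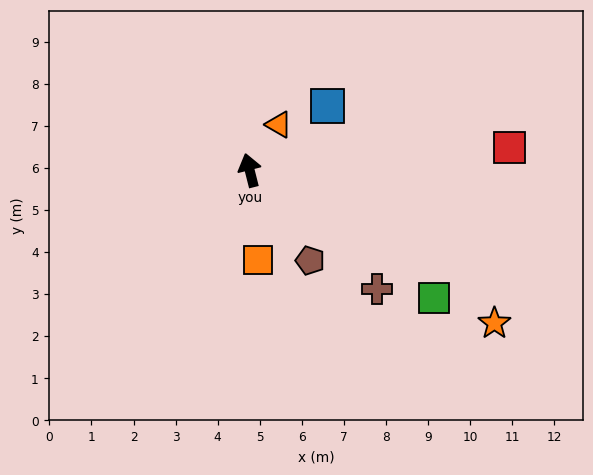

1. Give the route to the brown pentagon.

turn right 160°, forward 2.6 m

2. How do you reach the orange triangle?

turn right 47°, forward 1.3 m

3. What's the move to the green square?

turn right 139°, forward 5.3 m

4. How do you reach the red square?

turn right 99°, forward 6.2 m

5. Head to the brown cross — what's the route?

turn right 147°, forward 4.1 m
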